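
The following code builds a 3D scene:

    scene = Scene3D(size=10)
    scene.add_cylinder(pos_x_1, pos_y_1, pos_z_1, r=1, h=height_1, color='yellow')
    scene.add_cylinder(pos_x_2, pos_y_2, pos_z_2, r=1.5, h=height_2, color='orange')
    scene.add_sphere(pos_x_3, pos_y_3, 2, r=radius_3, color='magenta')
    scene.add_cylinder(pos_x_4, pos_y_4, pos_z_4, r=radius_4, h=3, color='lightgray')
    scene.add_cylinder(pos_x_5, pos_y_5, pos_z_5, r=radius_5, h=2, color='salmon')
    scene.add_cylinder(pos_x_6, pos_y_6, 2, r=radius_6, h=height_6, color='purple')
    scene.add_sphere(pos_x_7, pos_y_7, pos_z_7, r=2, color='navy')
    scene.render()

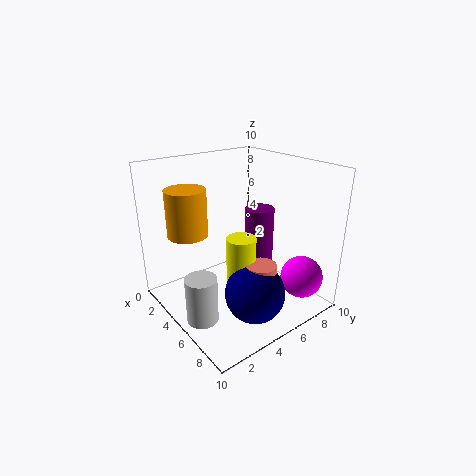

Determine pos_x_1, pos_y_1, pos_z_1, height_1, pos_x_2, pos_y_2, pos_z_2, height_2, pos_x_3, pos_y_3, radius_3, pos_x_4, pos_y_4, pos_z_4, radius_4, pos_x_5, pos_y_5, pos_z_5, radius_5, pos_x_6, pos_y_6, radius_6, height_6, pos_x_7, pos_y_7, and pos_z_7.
pos_x_1 = 6
pos_y_1 = 4.5
pos_z_1 = 2
height_1 = 3.5
pos_x_2 = 1.5
pos_y_2 = 3
pos_z_2 = 4.5
height_2 = 3.5
pos_x_3 = 8
pos_y_3 = 8.5
radius_3 = 1.5
pos_x_4 = 6.5
pos_y_4 = 1
pos_z_4 = 1
radius_4 = 1
pos_x_5 = 7.5
pos_y_5 = 5
pos_z_5 = 2
radius_5 = 1
pos_x_6 = 5.5
pos_y_6 = 6.5
radius_6 = 1
height_6 = 5
pos_x_7 = 7.5
pos_y_7 = 4.5
pos_z_7 = 2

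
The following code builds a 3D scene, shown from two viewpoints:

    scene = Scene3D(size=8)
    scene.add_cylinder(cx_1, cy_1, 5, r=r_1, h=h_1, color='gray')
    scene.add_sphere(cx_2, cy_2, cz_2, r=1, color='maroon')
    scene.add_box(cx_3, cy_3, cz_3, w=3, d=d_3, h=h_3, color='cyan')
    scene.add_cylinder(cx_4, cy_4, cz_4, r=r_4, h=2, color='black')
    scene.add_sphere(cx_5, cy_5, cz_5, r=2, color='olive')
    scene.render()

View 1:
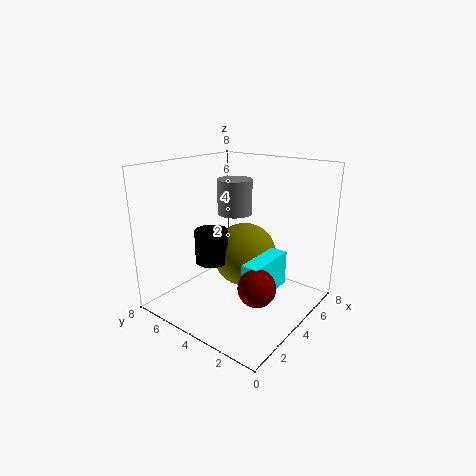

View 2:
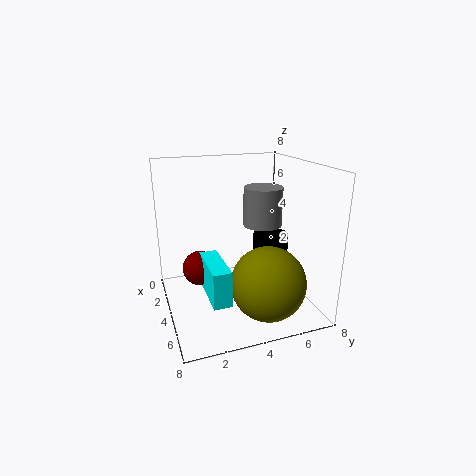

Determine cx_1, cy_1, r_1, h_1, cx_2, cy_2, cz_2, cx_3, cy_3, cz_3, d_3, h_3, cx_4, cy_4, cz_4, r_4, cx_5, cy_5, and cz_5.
cx_1 = 5, cy_1 = 5, r_1 = 1, h_1 = 2, cx_2 = 3, cy_2 = 2, cz_2 = 2, cx_3 = 3, cy_3 = 2, cz_3 = 1, d_3 = 1, h_3 = 2, cx_4 = 4, cy_4 = 6, cz_4 = 2, r_4 = 1, cx_5 = 6, cy_5 = 5, cz_5 = 2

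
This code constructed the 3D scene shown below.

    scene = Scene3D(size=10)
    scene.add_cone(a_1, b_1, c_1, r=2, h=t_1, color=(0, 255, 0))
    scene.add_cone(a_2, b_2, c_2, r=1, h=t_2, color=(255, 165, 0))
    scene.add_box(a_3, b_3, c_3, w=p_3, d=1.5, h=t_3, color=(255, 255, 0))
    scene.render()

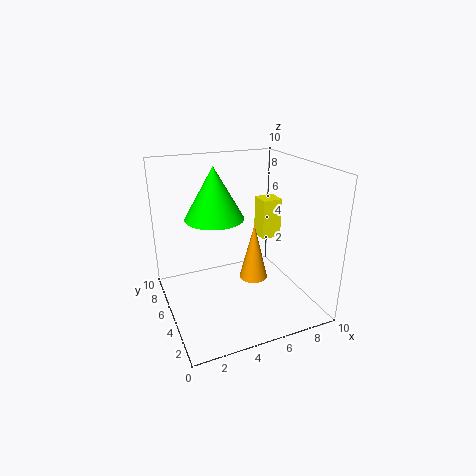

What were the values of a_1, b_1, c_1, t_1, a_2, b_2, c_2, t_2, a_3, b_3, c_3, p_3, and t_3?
a_1 = 3.5, b_1 = 5.5, c_1 = 6.5, t_1 = 3.5, a_2 = 6, b_2 = 4.5, c_2 = 2, t_2 = 4, a_3 = 7.5, b_3 = 6, c_3 = 4, p_3 = 1.5, t_3 = 3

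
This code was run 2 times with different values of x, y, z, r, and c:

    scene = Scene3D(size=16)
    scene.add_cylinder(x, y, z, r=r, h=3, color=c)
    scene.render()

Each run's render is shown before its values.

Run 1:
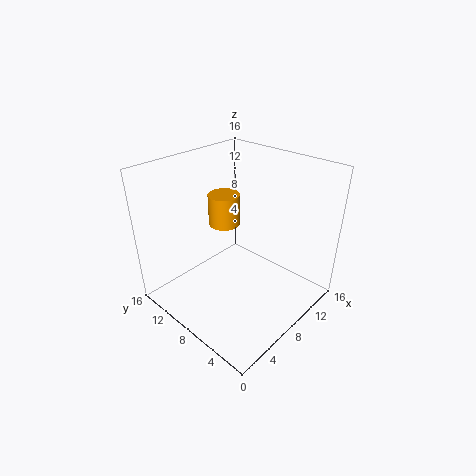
x = 5; y = 7; z = 11.5; r = 1.5; c = 'orange'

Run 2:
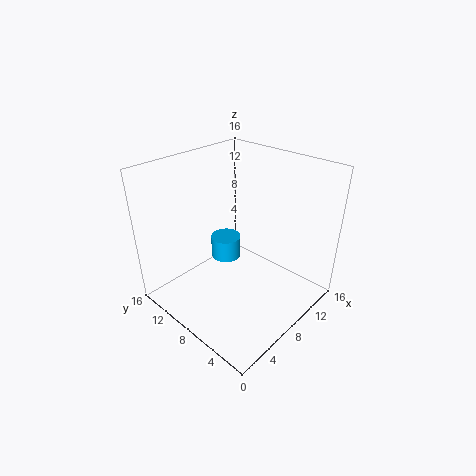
x = 12; y = 14; z = 1; r = 2; c = 'deepskyblue'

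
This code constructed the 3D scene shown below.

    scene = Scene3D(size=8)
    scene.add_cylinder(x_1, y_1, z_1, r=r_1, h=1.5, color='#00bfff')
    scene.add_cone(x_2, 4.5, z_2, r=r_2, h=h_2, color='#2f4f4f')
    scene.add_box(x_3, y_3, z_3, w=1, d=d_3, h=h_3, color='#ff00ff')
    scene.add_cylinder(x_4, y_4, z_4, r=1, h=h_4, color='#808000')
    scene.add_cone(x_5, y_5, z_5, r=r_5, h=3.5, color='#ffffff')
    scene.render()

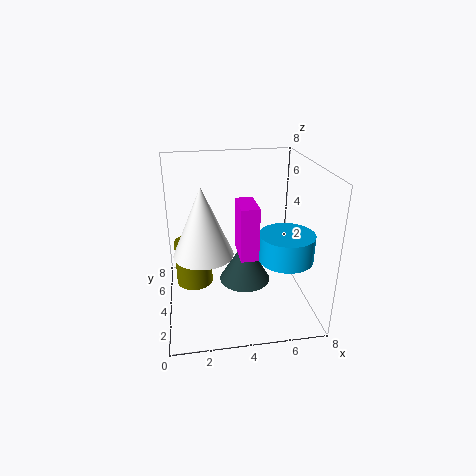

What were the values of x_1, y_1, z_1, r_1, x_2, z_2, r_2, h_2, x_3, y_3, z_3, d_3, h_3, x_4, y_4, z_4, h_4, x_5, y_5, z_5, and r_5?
x_1 = 6.5
y_1 = 3
z_1 = 3
r_1 = 1.5
x_2 = 4.5
z_2 = 1
r_2 = 1.5
h_2 = 2.5
x_3 = 4
y_3 = 3
z_3 = 3
d_3 = 2
h_3 = 3
x_4 = 1.5
y_4 = 4
z_4 = 1.5
h_4 = 2.5
x_5 = 2
y_5 = 2.5
z_5 = 4
r_5 = 1.5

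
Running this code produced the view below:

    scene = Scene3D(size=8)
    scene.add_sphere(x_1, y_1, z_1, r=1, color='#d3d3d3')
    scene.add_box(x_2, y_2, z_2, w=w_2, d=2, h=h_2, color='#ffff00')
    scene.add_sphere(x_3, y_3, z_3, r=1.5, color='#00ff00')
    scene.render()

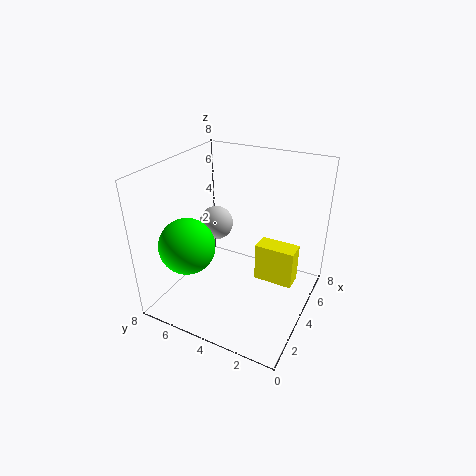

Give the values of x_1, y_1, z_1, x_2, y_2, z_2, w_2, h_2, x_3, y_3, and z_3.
x_1 = 5
y_1 = 6
z_1 = 4
x_2 = 3
y_2 = 0.5
z_2 = 2.5
w_2 = 1
h_2 = 2
x_3 = 2
y_3 = 6
z_3 = 4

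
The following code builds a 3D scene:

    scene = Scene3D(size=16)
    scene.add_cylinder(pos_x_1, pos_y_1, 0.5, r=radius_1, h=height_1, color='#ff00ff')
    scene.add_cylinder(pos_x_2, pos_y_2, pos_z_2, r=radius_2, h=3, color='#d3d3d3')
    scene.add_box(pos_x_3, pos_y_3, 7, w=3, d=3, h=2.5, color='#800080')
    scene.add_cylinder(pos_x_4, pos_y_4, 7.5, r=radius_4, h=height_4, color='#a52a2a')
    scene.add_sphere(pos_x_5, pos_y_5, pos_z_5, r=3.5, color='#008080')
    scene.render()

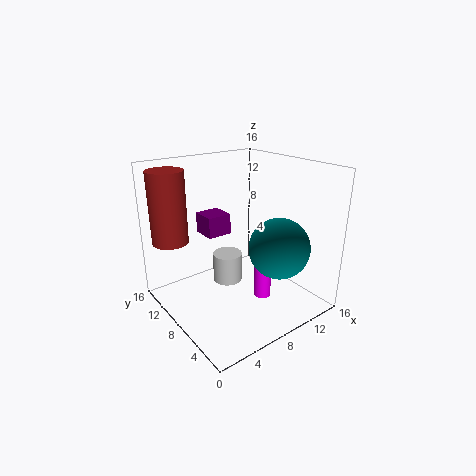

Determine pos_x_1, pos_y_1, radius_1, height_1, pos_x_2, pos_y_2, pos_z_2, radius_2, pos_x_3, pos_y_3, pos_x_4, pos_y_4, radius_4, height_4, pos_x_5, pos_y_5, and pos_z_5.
pos_x_1 = 10.5
pos_y_1 = 6.5
radius_1 = 1
height_1 = 7.5
pos_x_2 = 5.5
pos_y_2 = 6.5
pos_z_2 = 4.5
radius_2 = 1.5
pos_x_3 = 6.5
pos_y_3 = 11.5
pos_x_4 = 2
pos_y_4 = 12.5
radius_4 = 2
height_4 = 8
pos_x_5 = 12
pos_y_5 = 5.5
pos_z_5 = 6.5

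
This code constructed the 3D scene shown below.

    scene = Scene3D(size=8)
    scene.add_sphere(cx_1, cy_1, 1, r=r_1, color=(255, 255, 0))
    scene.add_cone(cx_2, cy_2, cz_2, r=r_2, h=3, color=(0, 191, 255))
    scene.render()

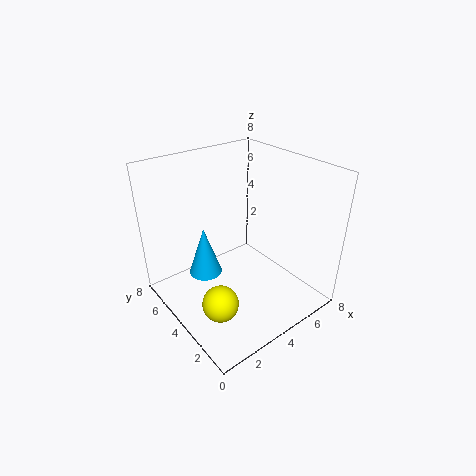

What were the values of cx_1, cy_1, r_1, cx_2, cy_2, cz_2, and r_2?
cx_1 = 2; cy_1 = 3; r_1 = 1; cx_2 = 3; cy_2 = 6; cz_2 = 1; r_2 = 1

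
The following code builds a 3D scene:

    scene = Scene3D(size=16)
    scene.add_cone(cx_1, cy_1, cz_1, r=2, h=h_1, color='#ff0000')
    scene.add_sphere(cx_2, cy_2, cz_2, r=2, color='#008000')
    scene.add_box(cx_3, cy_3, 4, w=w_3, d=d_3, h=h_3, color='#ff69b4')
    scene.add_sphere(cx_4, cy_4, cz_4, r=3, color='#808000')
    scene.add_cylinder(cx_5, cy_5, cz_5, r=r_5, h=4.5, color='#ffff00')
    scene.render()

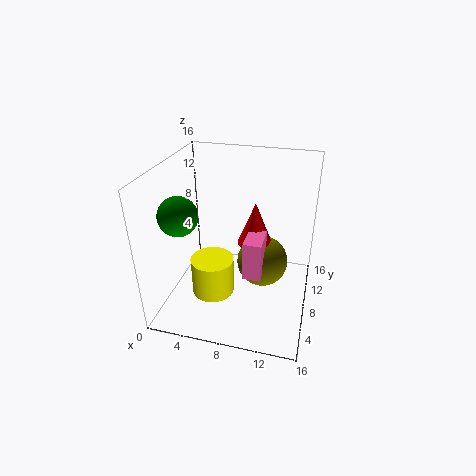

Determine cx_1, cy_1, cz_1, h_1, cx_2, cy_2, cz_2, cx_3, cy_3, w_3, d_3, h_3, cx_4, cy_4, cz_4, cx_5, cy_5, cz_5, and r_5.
cx_1 = 9.5; cy_1 = 10; cz_1 = 6.5; h_1 = 5; cx_2 = 3; cy_2 = 4; cz_2 = 12; cx_3 = 9; cy_3 = 6; w_3 = 2; d_3 = 3.5; h_3 = 4.5; cx_4 = 10.5; cy_4 = 10; cz_4 = 4; cx_5 = 5; cy_5 = 7.5; cz_5 = 0.5; r_5 = 2.5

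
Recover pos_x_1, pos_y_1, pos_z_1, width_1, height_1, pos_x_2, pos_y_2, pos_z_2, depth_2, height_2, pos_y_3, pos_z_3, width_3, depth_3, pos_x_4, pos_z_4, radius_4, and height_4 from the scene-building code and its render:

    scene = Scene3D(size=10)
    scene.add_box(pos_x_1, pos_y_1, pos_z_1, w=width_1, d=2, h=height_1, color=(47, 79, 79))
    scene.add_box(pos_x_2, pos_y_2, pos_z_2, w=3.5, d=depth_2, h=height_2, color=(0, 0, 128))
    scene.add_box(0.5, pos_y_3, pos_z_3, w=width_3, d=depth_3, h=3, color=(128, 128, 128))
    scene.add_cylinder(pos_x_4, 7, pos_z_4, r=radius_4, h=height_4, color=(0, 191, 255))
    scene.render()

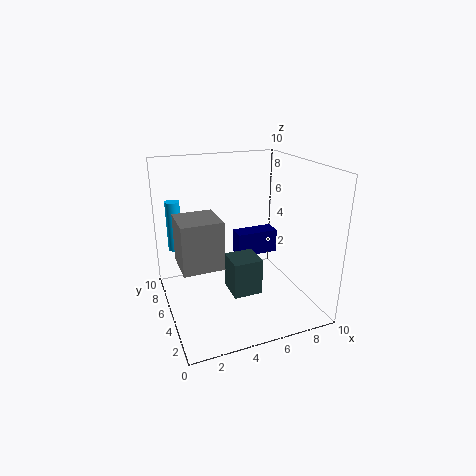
pos_x_1 = 4, pos_y_1 = 3, pos_z_1 = 1.5, width_1 = 2, height_1 = 2.5, pos_x_2 = 6.5, pos_y_2 = 8.5, pos_z_2 = 1.5, depth_2 = 1.5, height_2 = 2, pos_y_3 = 2, pos_z_3 = 4.5, width_3 = 2.5, depth_3 = 2.5, pos_x_4 = 1, pos_z_4 = 4, radius_4 = 0.5, height_4 = 3.5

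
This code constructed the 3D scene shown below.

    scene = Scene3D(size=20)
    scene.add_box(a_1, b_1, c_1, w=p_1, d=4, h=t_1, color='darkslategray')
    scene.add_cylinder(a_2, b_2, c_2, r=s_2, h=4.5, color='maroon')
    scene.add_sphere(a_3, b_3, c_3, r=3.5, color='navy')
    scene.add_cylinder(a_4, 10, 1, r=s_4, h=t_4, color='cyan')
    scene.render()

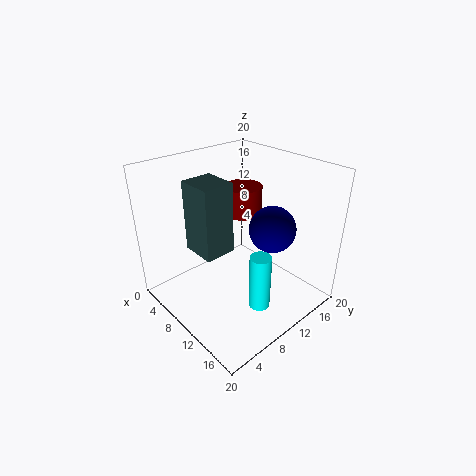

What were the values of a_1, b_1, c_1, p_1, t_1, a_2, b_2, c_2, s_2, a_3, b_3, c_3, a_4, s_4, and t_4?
a_1 = 8, b_1 = 3, c_1 = 10.5, p_1 = 4.5, t_1 = 9, a_2 = 4.5, b_2 = 16, c_2 = 10, s_2 = 3, a_3 = 11, b_3 = 16, c_3 = 9.5, a_4 = 14.5, s_4 = 1.5, t_4 = 8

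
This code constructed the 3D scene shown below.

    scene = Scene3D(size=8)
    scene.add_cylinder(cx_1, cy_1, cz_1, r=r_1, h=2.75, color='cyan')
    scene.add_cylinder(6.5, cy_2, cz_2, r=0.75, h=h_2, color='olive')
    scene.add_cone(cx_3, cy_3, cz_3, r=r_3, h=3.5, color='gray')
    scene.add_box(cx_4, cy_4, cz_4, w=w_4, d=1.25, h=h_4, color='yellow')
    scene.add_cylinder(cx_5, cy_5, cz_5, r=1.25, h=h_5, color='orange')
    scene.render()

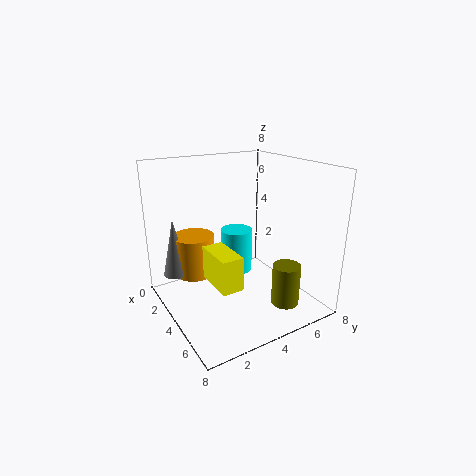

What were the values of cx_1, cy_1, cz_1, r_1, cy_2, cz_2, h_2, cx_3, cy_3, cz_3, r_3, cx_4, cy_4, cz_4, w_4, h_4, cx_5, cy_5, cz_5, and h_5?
cx_1 = 1.75; cy_1 = 5.25; cz_1 = 0.75; r_1 = 1; cy_2 = 5.5; cz_2 = 0.75; h_2 = 2.25; cx_3 = 1.25; cy_3 = 1.25; cz_3 = 1.25; r_3 = 0.75; cx_4 = 2.5; cy_4 = 2.5; cz_4 = 1.25; w_4 = 2.5; h_4 = 2; cx_5 = 1.25; cy_5 = 2.5; cz_5 = 1; h_5 = 2.5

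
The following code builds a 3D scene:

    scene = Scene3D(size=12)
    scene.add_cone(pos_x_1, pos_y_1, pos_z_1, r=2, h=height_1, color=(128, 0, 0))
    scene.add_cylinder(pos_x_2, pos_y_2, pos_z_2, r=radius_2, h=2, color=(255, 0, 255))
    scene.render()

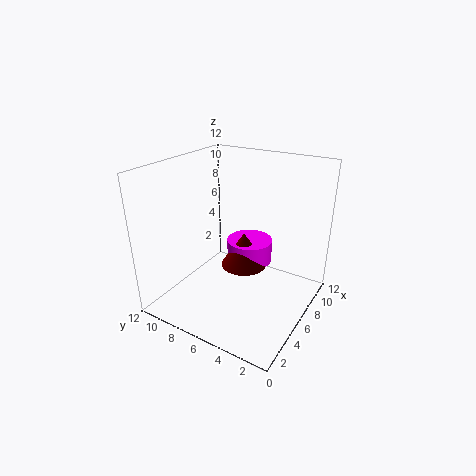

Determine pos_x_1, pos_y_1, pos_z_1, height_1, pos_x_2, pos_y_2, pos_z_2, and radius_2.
pos_x_1 = 7
pos_y_1 = 6
pos_z_1 = 3
height_1 = 3
pos_x_2 = 8
pos_y_2 = 6
pos_z_2 = 3
radius_2 = 2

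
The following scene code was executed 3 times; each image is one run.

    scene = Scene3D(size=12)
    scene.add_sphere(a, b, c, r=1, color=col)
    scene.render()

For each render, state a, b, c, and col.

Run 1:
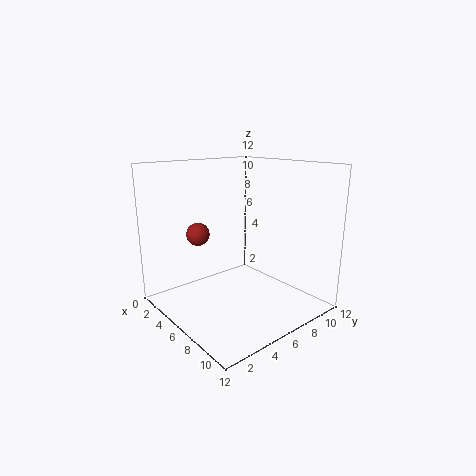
a = 3
b = 4
c = 6
col = 'brown'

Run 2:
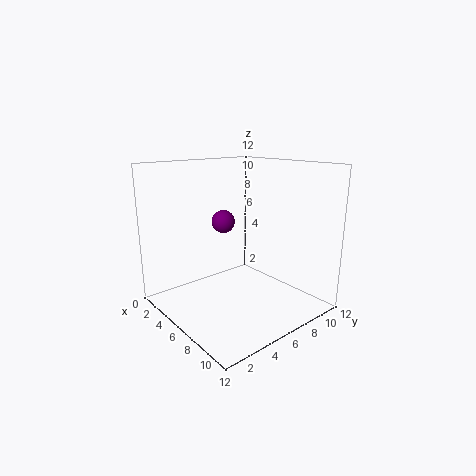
a = 4
b = 6
c = 7
col = 'purple'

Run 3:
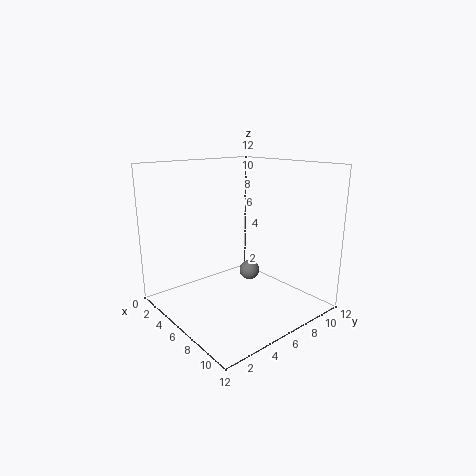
a = 3
b = 10
c = 1
col = 'gray'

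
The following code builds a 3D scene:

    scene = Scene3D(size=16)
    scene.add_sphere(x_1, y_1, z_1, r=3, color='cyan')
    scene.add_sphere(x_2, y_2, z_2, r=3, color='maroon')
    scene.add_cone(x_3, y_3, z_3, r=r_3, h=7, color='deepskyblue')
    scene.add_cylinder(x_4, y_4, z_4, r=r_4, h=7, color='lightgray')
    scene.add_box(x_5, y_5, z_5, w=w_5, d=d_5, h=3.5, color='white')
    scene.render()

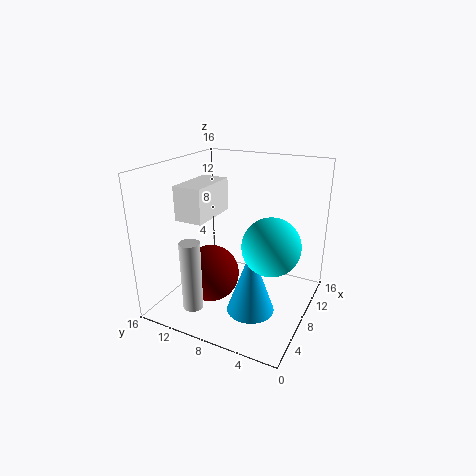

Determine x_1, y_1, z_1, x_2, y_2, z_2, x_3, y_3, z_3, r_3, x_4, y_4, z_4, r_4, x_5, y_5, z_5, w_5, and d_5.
x_1 = 6.5; y_1 = 3.5; z_1 = 8.5; x_2 = 4.5; y_2 = 9.5; z_2 = 5; x_3 = 5; y_3 = 5; z_3 = 1.5; r_3 = 2.5; x_4 = 1; y_4 = 9.5; z_4 = 3; r_4 = 1; x_5 = 3; y_5 = 9.5; z_5 = 11; w_5 = 5.5; d_5 = 3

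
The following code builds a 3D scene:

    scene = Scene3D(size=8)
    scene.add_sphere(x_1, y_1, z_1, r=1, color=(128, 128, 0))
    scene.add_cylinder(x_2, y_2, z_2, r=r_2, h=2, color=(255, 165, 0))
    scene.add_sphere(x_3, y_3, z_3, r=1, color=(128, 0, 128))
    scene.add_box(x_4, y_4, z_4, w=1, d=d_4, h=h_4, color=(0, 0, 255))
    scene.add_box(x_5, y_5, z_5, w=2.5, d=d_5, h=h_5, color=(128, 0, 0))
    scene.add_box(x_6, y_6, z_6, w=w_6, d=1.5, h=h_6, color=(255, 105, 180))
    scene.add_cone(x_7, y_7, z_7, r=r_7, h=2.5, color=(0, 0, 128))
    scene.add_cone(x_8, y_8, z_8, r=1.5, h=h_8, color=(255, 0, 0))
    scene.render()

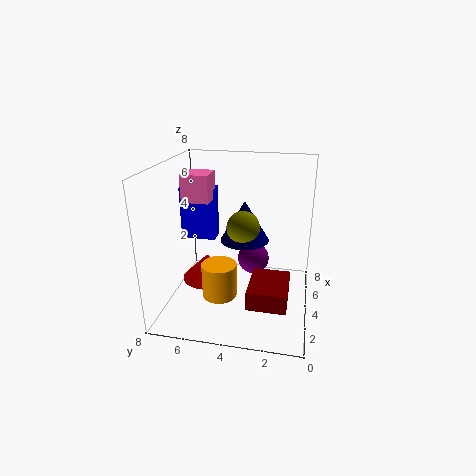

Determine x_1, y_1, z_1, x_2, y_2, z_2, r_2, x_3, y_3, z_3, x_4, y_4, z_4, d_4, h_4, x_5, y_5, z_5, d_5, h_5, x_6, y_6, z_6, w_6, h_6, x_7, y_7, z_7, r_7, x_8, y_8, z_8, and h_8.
x_1 = 5.5; y_1 = 4; z_1 = 4; x_2 = 3.5; y_2 = 5; z_2 = 0.5; r_2 = 1; x_3 = 6.5; y_3 = 3.5; z_3 = 1.5; x_4 = 4.5; y_4 = 5.5; z_4 = 3.5; d_4 = 2; h_4 = 3; x_5 = 1; y_5 = 1; z_5 = 1.5; d_5 = 2; h_5 = 1; x_6 = 3.5; y_6 = 5.5; z_6 = 6; w_6 = 1.5; h_6 = 1.5; x_7 = 6; y_7 = 4; z_7 = 3; r_7 = 1.5; x_8 = 4.5; y_8 = 6; z_8 = 1; h_8 = 1.5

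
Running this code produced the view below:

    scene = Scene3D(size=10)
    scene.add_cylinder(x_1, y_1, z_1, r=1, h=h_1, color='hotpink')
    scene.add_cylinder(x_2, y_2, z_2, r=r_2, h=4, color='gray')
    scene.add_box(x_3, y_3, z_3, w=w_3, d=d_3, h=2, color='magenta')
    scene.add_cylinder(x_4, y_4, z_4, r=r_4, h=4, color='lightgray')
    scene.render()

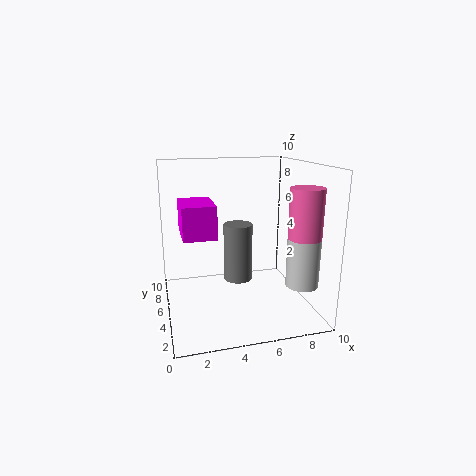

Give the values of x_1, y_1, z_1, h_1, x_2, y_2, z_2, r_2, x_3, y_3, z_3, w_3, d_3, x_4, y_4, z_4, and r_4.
x_1 = 8, y_1 = 1, z_1 = 6, h_1 = 3, x_2 = 5, y_2 = 5, z_2 = 2, r_2 = 1, x_3 = 1, y_3 = 2, z_3 = 6, w_3 = 2, d_3 = 3, x_4 = 8, y_4 = 1, z_4 = 3, r_4 = 1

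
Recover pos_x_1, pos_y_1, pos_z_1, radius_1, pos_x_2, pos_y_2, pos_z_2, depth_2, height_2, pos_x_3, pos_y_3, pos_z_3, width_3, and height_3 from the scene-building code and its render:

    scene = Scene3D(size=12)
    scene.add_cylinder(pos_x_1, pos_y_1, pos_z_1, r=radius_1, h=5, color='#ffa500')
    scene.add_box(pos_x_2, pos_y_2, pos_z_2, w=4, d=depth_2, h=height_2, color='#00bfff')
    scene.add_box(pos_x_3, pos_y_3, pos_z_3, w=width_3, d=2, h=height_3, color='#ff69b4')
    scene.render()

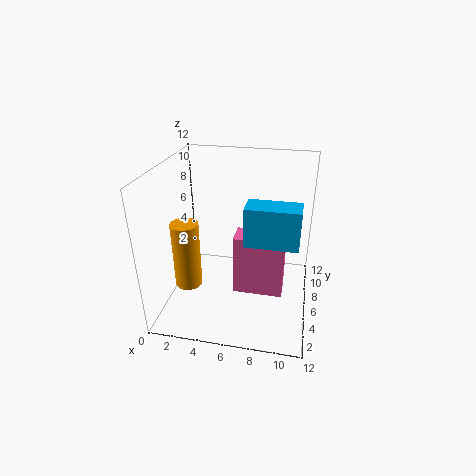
pos_x_1 = 3; pos_y_1 = 2; pos_z_1 = 4; radius_1 = 1; pos_x_2 = 7; pos_y_2 = 3; pos_z_2 = 7; depth_2 = 2; height_2 = 3; pos_x_3 = 6; pos_y_3 = 4; pos_z_3 = 2; width_3 = 4; height_3 = 5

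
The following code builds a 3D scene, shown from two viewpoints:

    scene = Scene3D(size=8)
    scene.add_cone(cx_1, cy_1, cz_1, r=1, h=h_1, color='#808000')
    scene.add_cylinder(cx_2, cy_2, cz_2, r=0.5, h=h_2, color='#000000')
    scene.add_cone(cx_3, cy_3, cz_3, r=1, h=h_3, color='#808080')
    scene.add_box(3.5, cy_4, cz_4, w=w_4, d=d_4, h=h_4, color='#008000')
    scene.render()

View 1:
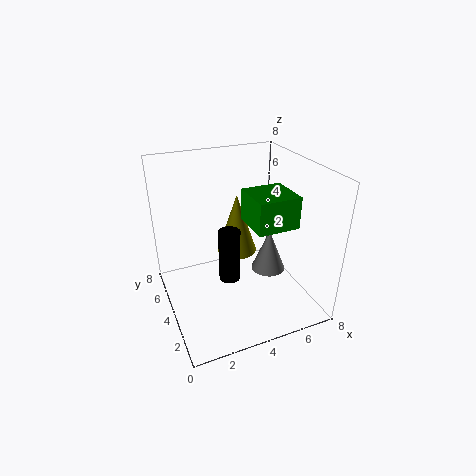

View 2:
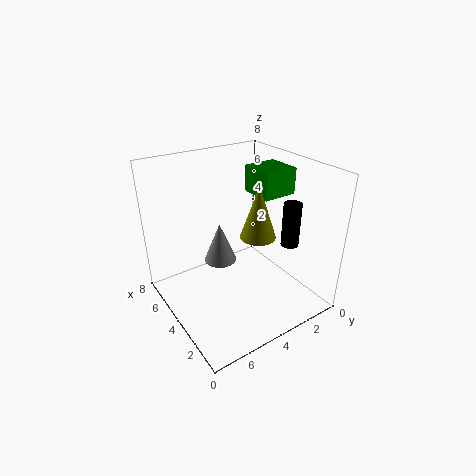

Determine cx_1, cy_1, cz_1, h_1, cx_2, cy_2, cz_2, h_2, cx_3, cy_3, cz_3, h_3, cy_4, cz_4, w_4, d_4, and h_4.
cx_1 = 3.5, cy_1 = 3, cz_1 = 4, h_1 = 3, cx_2 = 2.5, cy_2 = 1.5, cz_2 = 3.5, h_2 = 2.5, cx_3 = 6, cy_3 = 4, cz_3 = 1.5, h_3 = 2.5, cy_4 = 0.5, cz_4 = 6, w_4 = 2, d_4 = 2, h_4 = 1.5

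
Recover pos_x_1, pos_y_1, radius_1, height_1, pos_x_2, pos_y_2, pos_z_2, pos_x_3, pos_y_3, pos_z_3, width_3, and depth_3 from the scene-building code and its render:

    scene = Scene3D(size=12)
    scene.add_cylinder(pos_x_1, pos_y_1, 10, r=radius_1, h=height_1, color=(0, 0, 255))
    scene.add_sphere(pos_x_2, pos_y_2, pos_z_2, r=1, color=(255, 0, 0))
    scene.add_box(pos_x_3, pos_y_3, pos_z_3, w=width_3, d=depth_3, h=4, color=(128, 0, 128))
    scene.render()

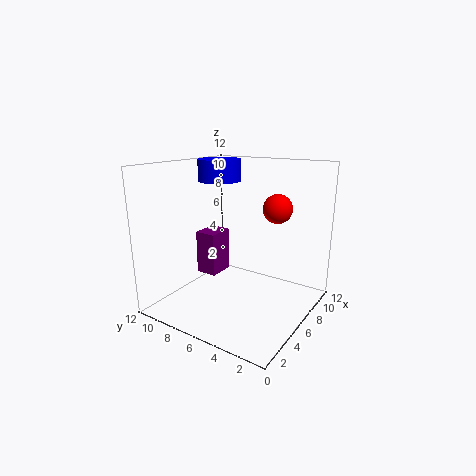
pos_x_1 = 9; pos_y_1 = 10; radius_1 = 2; height_1 = 2; pos_x_2 = 4; pos_y_2 = 1.5; pos_z_2 = 9.5; pos_x_3 = 6.5; pos_y_3 = 9; pos_z_3 = 1.5; width_3 = 2.5; depth_3 = 2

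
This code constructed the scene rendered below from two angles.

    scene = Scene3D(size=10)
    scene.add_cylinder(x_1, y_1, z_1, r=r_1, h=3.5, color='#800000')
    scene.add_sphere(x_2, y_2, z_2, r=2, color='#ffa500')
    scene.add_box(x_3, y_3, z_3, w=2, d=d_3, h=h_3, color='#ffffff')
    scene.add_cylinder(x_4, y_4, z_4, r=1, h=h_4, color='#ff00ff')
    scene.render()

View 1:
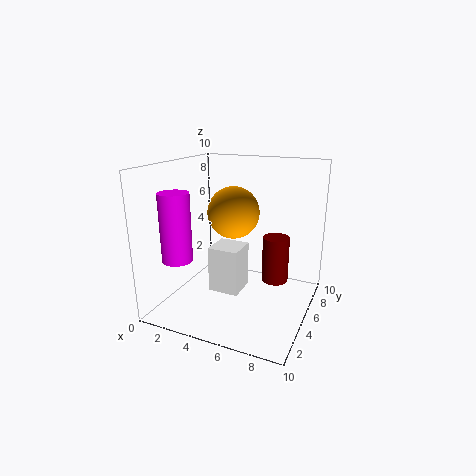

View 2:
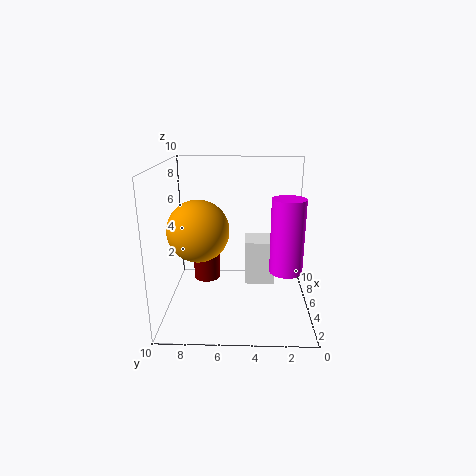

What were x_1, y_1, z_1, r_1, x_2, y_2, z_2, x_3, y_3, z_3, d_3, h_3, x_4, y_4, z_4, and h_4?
x_1 = 7, y_1 = 7.5, z_1 = 1, r_1 = 1, x_2 = 3.5, y_2 = 7.5, z_2 = 6, x_3 = 4, y_3 = 2.5, z_3 = 2, d_3 = 2, h_3 = 3, x_4 = 2, y_4 = 2, z_4 = 4, h_4 = 4.5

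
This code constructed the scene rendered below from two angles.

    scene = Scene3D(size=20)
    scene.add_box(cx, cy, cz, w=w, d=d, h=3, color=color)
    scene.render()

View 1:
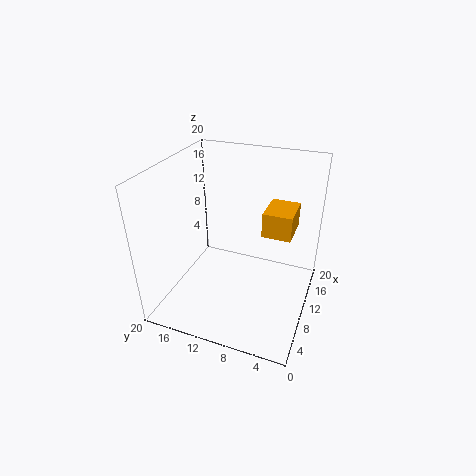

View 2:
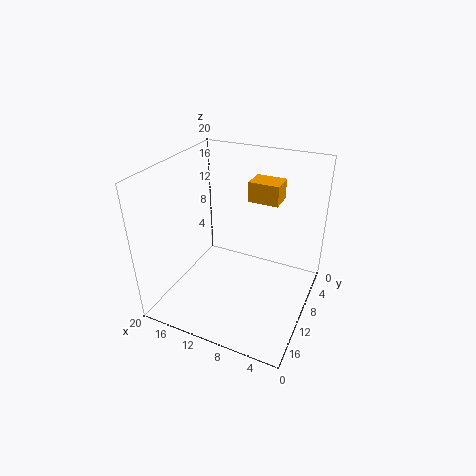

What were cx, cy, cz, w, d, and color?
cx = 6
cy = 2
cz = 13.5
w = 4.5
d = 3.5
color = 'orange'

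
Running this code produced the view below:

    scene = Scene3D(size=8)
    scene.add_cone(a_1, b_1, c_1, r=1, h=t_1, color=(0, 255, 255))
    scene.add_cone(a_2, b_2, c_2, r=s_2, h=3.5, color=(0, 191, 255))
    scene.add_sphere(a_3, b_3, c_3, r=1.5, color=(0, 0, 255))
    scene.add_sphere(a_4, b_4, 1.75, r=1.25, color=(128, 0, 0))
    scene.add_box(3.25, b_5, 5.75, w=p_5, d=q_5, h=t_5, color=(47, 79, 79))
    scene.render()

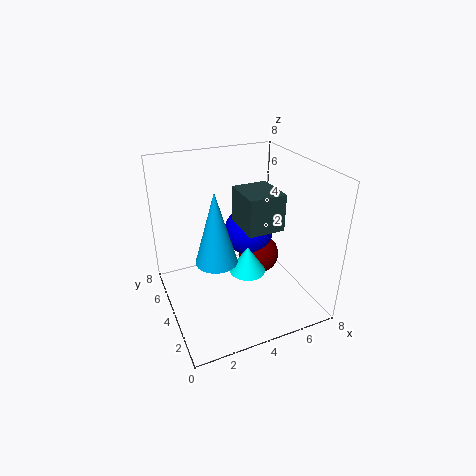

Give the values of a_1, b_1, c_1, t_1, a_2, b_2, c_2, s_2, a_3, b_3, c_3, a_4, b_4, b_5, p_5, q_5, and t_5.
a_1 = 4.25
b_1 = 3.25
c_1 = 2.25
t_1 = 1.5
a_2 = 2
b_2 = 2
c_2 = 4.25
s_2 = 1
a_3 = 5.5
b_3 = 5.75
c_3 = 3.25
a_4 = 6
b_4 = 5.25
b_5 = 1
p_5 = 1.75
q_5 = 2
t_5 = 1.75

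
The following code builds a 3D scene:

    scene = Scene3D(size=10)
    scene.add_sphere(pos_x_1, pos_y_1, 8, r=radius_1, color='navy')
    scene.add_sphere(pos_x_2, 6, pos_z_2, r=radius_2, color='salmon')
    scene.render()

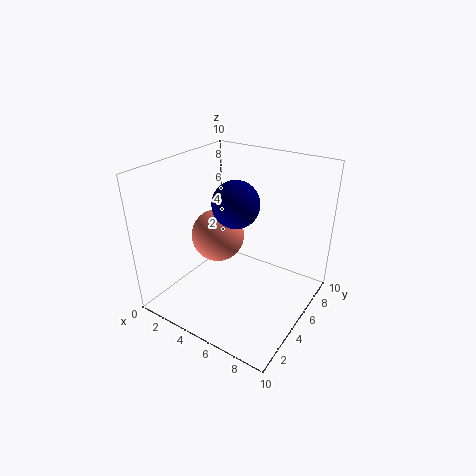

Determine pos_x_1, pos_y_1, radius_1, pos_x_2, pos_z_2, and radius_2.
pos_x_1 = 5.5; pos_y_1 = 4; radius_1 = 1.5; pos_x_2 = 2.5; pos_z_2 = 4; radius_2 = 2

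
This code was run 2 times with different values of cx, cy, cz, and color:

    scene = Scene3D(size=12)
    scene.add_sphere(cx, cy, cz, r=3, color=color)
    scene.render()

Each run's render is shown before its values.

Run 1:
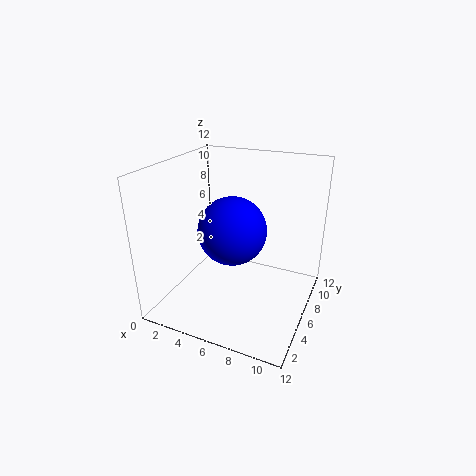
cx = 5, cy = 7, cz = 6, color = 'blue'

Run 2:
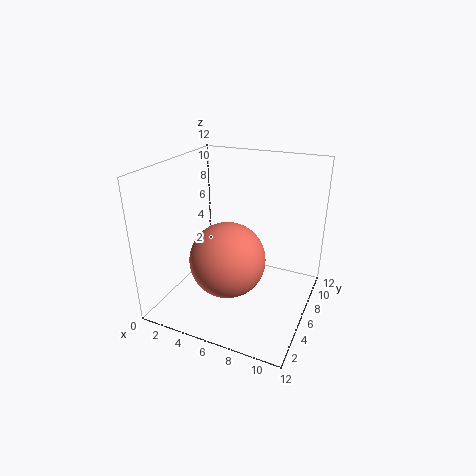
cx = 6, cy = 4, cz = 5, color = 'salmon'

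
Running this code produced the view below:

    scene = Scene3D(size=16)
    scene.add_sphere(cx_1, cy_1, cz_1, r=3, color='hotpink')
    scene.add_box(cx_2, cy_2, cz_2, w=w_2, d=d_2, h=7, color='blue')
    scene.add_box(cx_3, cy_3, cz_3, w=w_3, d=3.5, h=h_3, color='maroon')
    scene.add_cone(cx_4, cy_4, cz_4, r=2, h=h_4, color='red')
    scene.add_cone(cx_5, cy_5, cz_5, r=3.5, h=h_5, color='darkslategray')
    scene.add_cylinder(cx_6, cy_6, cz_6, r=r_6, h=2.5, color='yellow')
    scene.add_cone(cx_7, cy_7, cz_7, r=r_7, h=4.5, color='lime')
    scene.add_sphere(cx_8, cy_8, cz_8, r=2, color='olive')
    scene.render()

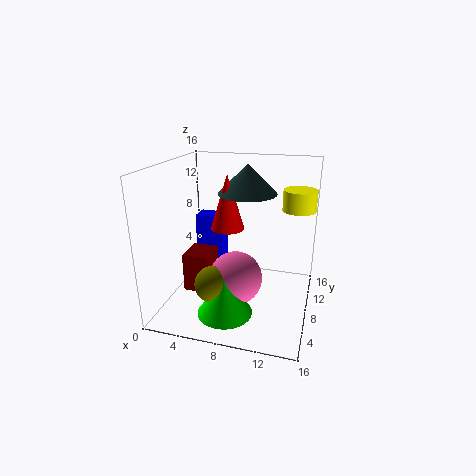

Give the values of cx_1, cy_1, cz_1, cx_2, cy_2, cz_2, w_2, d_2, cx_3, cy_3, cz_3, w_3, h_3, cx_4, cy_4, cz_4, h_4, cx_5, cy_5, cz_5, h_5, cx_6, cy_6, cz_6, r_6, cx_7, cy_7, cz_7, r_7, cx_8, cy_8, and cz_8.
cx_1 = 8
cy_1 = 7
cz_1 = 3.5
cx_2 = 1
cy_2 = 12.5
cz_2 = 1.5
w_2 = 3.5
d_2 = 2.5
cx_3 = 2
cy_3 = 6
cz_3 = 1.5
w_3 = 3
h_3 = 4.5
cx_4 = 6
cy_4 = 10.5
cz_4 = 8
h_4 = 6.5
cx_5 = 8
cy_5 = 12
cz_5 = 12
h_5 = 3.5
cx_6 = 14
cy_6 = 13.5
cz_6 = 10
r_6 = 2
cx_7 = 7.5
cy_7 = 4.5
cz_7 = 0.5
r_7 = 3
cx_8 = 6
cy_8 = 5
cz_8 = 3.5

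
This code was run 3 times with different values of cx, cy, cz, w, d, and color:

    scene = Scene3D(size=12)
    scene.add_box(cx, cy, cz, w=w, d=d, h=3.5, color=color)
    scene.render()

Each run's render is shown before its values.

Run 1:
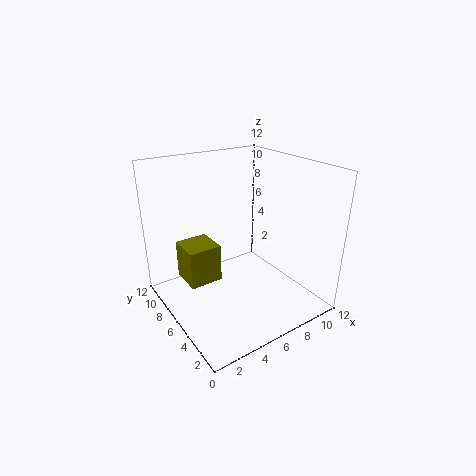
cx = 2.5, cy = 8, cz = 1, w = 3, d = 3, color = 'olive'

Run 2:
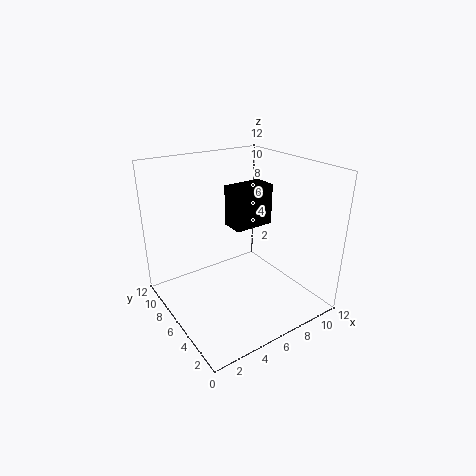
cx = 6, cy = 6, cz = 6.5, w = 3.5, d = 2, color = 'black'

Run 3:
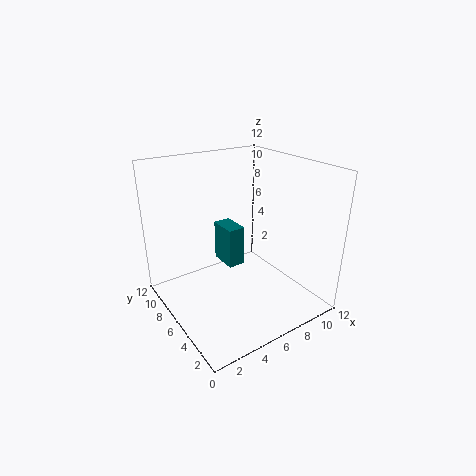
cx = 5.5, cy = 6.5, cz = 3, w = 1.5, d = 2.5, color = 'teal'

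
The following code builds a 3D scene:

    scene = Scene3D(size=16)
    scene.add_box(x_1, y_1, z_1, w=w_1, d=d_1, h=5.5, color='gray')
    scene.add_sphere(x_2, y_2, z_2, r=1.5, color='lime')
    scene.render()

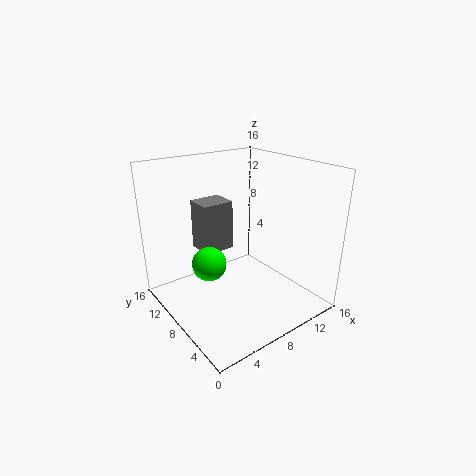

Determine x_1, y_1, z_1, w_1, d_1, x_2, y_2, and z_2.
x_1 = 4.5
y_1 = 9
z_1 = 6.5
w_1 = 3.5
d_1 = 3
x_2 = 1.5
y_2 = 3.5
z_2 = 9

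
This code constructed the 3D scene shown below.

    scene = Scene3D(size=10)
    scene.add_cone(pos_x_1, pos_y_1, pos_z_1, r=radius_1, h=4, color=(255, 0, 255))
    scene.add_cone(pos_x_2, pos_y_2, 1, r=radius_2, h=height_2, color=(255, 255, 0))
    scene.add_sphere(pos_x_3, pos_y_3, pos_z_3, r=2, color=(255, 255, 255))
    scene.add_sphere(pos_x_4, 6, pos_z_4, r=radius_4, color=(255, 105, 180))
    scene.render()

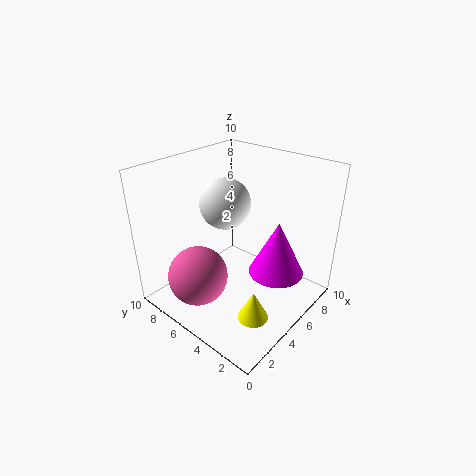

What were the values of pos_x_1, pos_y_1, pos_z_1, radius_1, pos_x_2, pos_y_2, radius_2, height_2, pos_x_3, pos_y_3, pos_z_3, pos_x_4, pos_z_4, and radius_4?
pos_x_1 = 7
pos_y_1 = 3
pos_z_1 = 2
radius_1 = 2
pos_x_2 = 3
pos_y_2 = 2
radius_2 = 1
height_2 = 2
pos_x_3 = 7
pos_y_3 = 8
pos_z_3 = 6
pos_x_4 = 2
pos_z_4 = 3
radius_4 = 2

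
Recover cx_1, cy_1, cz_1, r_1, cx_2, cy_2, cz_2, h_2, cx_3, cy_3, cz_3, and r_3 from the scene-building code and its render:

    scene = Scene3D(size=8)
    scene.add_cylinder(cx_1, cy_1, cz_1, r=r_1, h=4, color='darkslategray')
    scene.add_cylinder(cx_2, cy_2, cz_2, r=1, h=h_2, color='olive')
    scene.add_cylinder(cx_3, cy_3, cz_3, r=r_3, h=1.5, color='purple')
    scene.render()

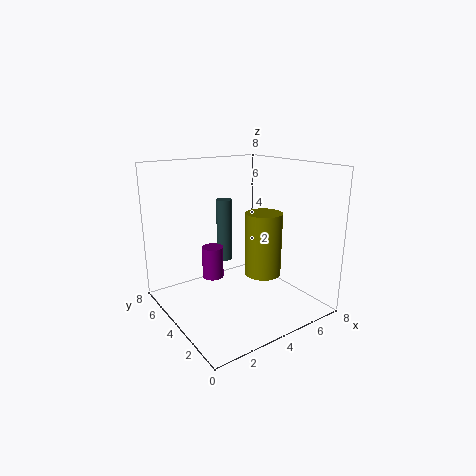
cx_1 = 5; cy_1 = 7; cz_1 = 1.5; r_1 = 0.5; cx_2 = 5; cy_2 = 3; cz_2 = 2; h_2 = 3.5; cx_3 = 1.5; cy_3 = 2.5; cz_3 = 3; r_3 = 0.5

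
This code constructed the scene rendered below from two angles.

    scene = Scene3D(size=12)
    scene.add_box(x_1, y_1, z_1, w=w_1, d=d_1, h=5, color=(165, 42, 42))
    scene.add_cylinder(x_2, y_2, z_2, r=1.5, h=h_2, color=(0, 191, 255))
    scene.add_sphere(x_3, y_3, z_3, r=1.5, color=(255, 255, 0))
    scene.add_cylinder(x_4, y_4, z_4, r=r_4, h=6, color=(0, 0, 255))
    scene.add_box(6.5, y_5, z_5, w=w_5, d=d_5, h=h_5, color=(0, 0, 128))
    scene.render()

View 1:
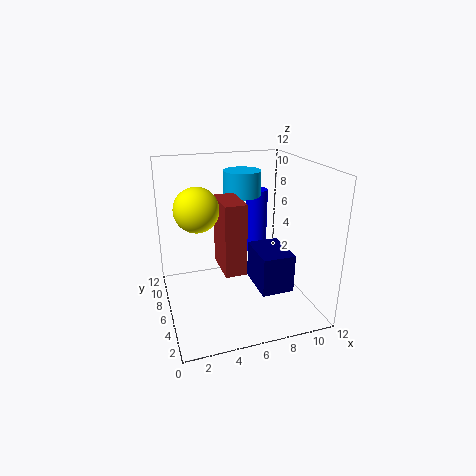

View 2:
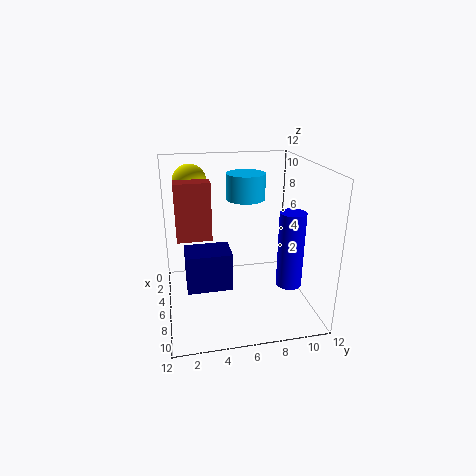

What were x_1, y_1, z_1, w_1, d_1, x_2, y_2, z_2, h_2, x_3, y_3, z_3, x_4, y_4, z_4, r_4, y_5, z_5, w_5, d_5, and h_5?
x_1 = 3.5; y_1 = 1; z_1 = 5.5; w_1 = 1.5; d_1 = 3; x_2 = 6.5; y_2 = 6.5; z_2 = 9.5; h_2 = 2; x_3 = 2; y_3 = 2.5; z_3 = 10; x_4 = 9; y_4 = 9.5; z_4 = 3; r_4 = 1; y_5 = 1.5; z_5 = 3; w_5 = 2.5; d_5 = 3.5; h_5 = 3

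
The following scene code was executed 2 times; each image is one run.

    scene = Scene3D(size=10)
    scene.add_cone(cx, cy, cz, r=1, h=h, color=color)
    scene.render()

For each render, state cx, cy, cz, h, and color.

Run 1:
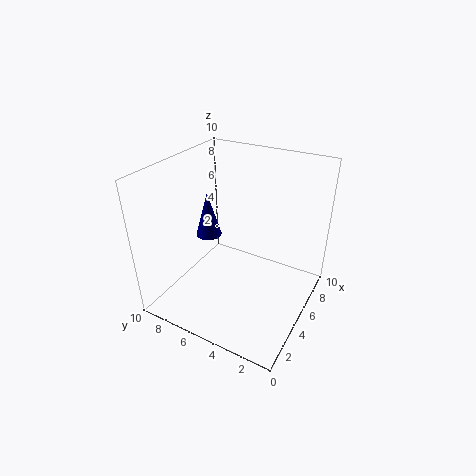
cx = 6.5; cy = 8.5; cz = 3.5; h = 3.5; color = 'navy'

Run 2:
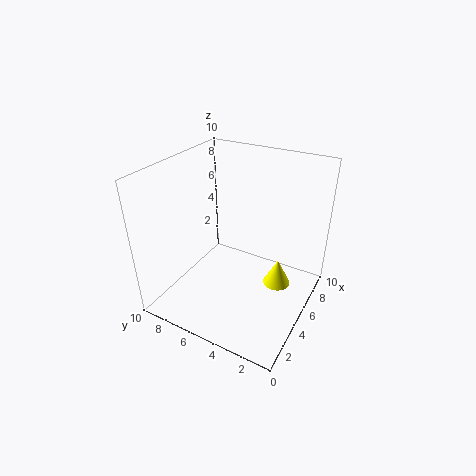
cx = 6.5; cy = 2.5; cz = 1; h = 2; color = 'yellow'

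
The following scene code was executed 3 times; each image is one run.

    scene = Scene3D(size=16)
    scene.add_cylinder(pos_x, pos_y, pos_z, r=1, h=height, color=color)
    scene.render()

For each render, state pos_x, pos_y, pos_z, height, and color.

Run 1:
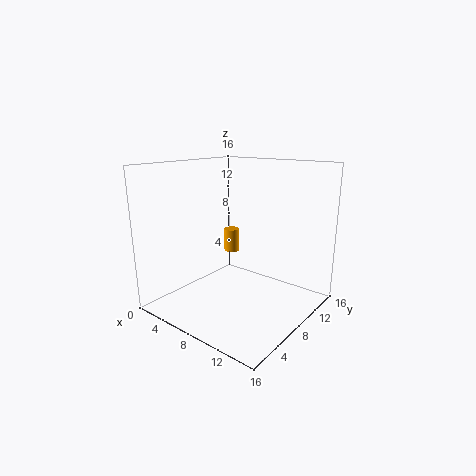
pos_x = 3; pos_y = 13; pos_z = 4; height = 3; color = 'orange'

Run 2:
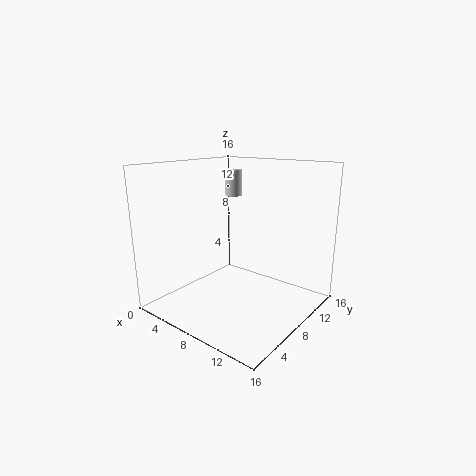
pos_x = 5; pos_y = 11; pos_z = 12; height = 3; color = 'lightgray'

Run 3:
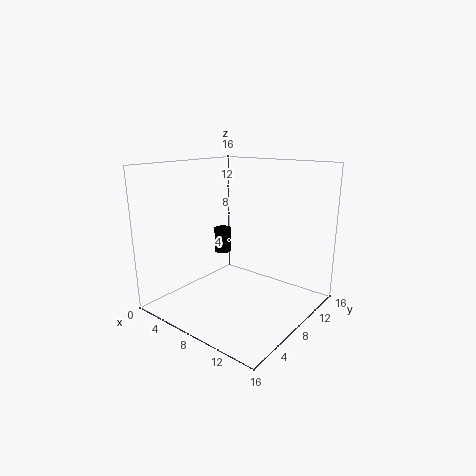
pos_x = 4; pos_y = 10; pos_z = 5; height = 3; color = 'black'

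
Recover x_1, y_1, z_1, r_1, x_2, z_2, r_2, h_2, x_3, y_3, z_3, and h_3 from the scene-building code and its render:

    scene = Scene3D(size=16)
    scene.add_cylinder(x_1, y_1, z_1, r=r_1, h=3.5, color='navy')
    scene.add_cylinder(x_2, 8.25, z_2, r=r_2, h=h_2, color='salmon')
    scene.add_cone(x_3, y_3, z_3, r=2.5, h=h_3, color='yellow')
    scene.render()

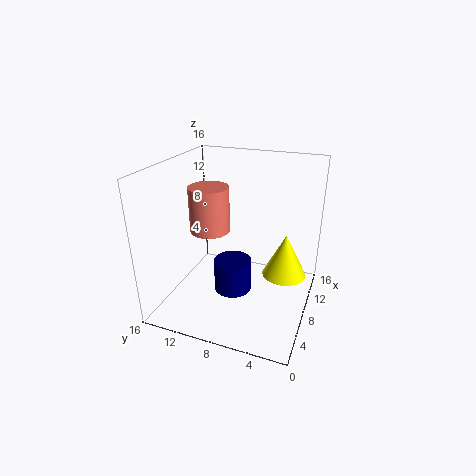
x_1 = 5.75
y_1 = 7.75
z_1 = 3
r_1 = 2
x_2 = 1.75
z_2 = 11.75
r_2 = 1.75
h_2 = 4
x_3 = 10
y_3 = 3
z_3 = 3.25
h_3 = 5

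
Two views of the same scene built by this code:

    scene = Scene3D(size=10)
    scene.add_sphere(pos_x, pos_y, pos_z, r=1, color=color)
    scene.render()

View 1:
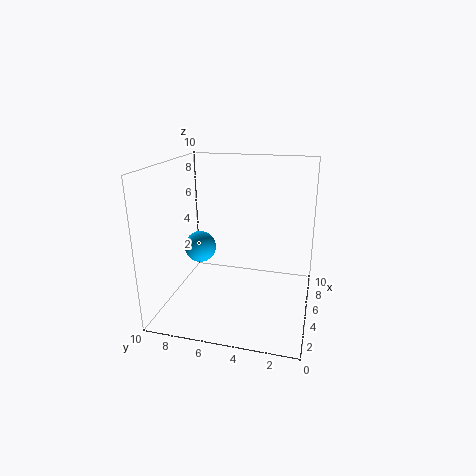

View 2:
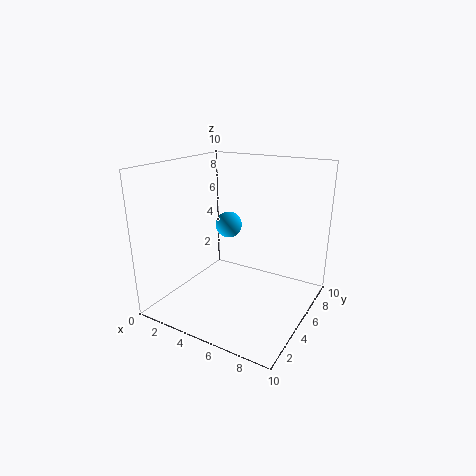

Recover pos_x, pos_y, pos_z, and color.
pos_x = 3, pos_y = 7, pos_z = 5, color = 'deepskyblue'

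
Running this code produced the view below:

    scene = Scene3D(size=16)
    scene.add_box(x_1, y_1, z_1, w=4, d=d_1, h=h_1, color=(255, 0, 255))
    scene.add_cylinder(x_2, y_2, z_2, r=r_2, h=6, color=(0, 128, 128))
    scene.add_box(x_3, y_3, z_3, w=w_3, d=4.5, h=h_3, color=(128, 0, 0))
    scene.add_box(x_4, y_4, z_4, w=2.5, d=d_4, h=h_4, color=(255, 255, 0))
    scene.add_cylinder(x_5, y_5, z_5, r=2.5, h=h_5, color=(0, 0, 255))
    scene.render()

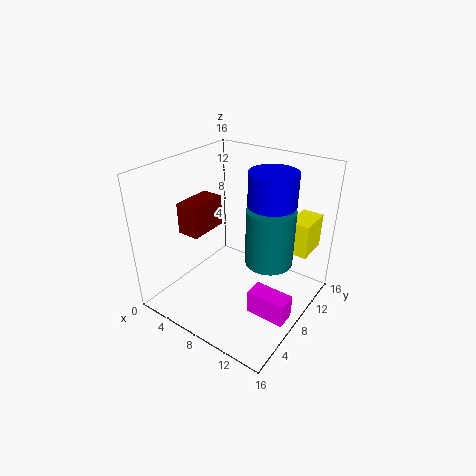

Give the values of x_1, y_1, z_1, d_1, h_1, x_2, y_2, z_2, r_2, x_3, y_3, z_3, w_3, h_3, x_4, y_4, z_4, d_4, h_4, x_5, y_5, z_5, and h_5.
x_1 = 12; y_1 = 4; z_1 = 2.5; d_1 = 2; h_1 = 2.5; x_2 = 12; y_2 = 8; z_2 = 6.5; r_2 = 2.5; x_3 = 2.5; y_3 = 4.5; z_3 = 8.5; w_3 = 2.5; h_3 = 3.5; x_4 = 12; y_4 = 12; z_4 = 5.5; d_4 = 4; h_4 = 4; x_5 = 11.5; y_5 = 9; z_5 = 8.5; h_5 = 7.5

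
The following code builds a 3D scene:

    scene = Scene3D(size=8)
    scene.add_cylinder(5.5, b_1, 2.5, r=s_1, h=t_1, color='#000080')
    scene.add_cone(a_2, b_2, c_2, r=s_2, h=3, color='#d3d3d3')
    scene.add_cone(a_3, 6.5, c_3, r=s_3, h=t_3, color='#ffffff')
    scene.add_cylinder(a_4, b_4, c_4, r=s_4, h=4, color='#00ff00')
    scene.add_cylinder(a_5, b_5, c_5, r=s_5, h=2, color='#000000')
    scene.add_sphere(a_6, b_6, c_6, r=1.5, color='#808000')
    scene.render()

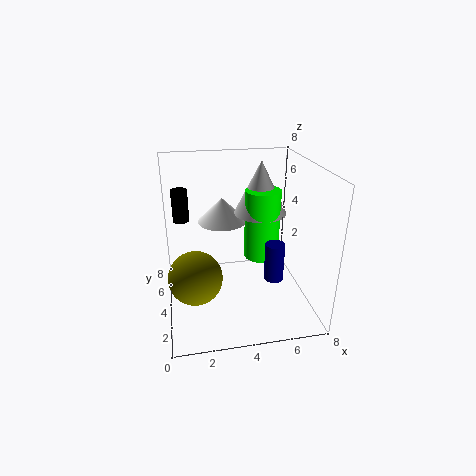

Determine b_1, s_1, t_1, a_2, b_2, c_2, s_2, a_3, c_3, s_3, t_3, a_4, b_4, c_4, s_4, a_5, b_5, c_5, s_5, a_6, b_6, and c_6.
b_1 = 2; s_1 = 0.5; t_1 = 2; a_2 = 5.5; b_2 = 5; c_2 = 5; s_2 = 1.5; a_3 = 3.5; c_3 = 4; s_3 = 1.5; t_3 = 1.5; a_4 = 5.5; b_4 = 4.5; c_4 = 2.5; s_4 = 1; a_5 = 1; b_5 = 7; c_5 = 4; s_5 = 0.5; a_6 = 1.5; b_6 = 3.5; c_6 = 2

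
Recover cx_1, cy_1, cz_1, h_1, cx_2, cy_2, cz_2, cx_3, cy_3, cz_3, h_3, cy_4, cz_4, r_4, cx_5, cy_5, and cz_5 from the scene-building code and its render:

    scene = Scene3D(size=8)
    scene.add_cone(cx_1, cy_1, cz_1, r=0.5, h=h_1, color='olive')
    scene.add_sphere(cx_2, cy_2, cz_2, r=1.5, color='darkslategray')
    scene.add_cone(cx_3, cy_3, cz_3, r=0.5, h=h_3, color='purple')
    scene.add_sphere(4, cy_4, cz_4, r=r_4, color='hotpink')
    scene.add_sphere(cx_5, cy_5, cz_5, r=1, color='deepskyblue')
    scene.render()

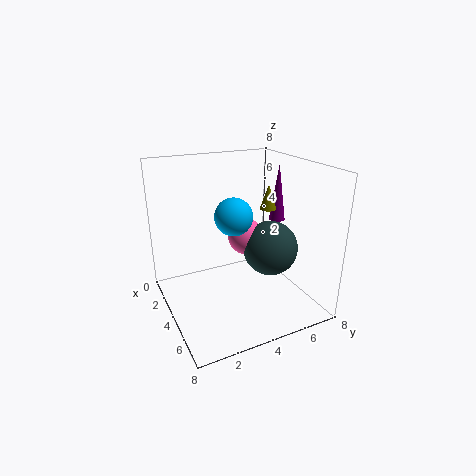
cx_1 = 3, cy_1 = 6.5, cz_1 = 5, h_1 = 1.5, cx_2 = 5, cy_2 = 5.5, cz_2 = 3.5, cx_3 = 2.5, cy_3 = 7.5, cz_3 = 4, h_3 = 3.5, cy_4 = 4.5, cz_4 = 4, r_4 = 1, cx_5 = 4.5, cy_5 = 3.5, cz_5 = 5.5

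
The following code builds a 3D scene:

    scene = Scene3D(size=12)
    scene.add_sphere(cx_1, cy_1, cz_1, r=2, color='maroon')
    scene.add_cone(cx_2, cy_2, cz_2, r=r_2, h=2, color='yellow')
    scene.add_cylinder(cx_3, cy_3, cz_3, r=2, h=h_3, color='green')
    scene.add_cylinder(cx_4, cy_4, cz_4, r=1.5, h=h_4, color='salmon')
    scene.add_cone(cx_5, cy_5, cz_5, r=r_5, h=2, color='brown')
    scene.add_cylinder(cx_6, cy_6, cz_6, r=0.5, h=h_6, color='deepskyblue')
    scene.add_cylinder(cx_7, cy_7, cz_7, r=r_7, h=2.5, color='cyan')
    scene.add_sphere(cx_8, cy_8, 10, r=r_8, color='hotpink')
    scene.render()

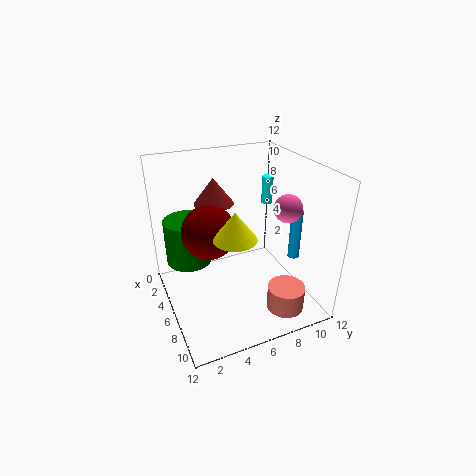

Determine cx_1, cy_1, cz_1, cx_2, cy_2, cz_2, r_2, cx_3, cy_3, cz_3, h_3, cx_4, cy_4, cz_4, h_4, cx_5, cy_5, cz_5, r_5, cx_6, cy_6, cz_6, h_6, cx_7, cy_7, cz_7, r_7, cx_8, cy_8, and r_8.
cx_1 = 7.5, cy_1 = 3, cz_1 = 8, cx_2 = 10, cy_2 = 4, cz_2 = 8.5, r_2 = 1.5, cx_3 = 3, cy_3 = 2.5, cz_3 = 3, h_3 = 4, cx_4 = 10, cy_4 = 8.5, cz_4 = 1, h_4 = 2, cx_5 = 6, cy_5 = 4, cz_5 = 9.5, r_5 = 1.5, cx_6 = 7, cy_6 = 11, cz_6 = 3.5, h_6 = 4.5, cx_7 = 3.5, cy_7 = 10, cz_7 = 7.5, r_7 = 0.5, cx_8 = 10, cy_8 = 8, r_8 = 1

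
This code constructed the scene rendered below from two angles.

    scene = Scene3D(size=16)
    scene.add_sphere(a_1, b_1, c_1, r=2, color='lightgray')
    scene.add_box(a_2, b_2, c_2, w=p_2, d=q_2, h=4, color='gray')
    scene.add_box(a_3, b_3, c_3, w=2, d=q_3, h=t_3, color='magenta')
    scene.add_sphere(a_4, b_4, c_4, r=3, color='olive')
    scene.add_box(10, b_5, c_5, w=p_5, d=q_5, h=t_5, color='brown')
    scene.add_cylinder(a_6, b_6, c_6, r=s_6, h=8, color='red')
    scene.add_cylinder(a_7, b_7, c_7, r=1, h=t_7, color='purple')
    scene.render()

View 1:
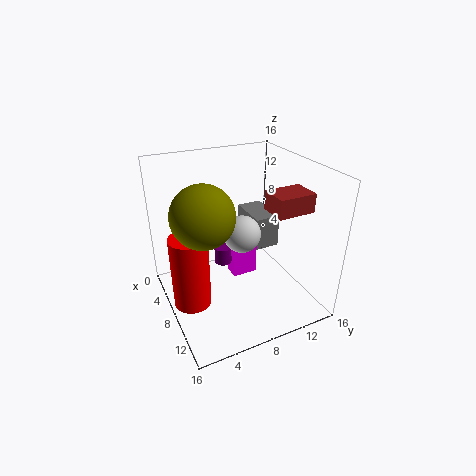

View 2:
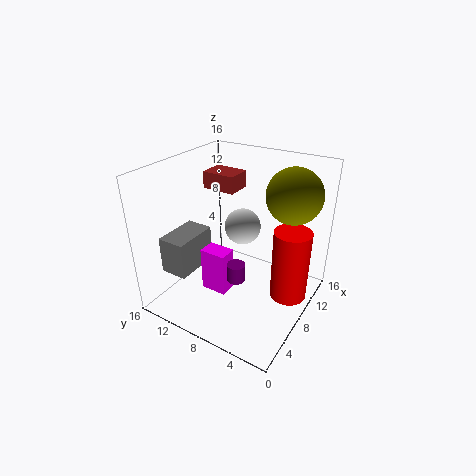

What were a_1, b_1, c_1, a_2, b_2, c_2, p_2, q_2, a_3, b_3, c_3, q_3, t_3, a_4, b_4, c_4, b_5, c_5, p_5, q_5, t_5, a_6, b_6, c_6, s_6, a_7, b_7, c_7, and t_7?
a_1 = 9, b_1 = 8, c_1 = 9, a_2 = 2, b_2 = 11, c_2 = 5, p_2 = 5, q_2 = 3, a_3 = 5, b_3 = 8, c_3 = 2, q_3 = 3, t_3 = 5, a_4 = 11, b_4 = 3, c_4 = 13, b_5 = 10, c_5 = 12, p_5 = 3, q_5 = 4, t_5 = 2, a_6 = 9, b_6 = 2, c_6 = 2, s_6 = 2, a_7 = 6, b_7 = 7, c_7 = 4, t_7 = 2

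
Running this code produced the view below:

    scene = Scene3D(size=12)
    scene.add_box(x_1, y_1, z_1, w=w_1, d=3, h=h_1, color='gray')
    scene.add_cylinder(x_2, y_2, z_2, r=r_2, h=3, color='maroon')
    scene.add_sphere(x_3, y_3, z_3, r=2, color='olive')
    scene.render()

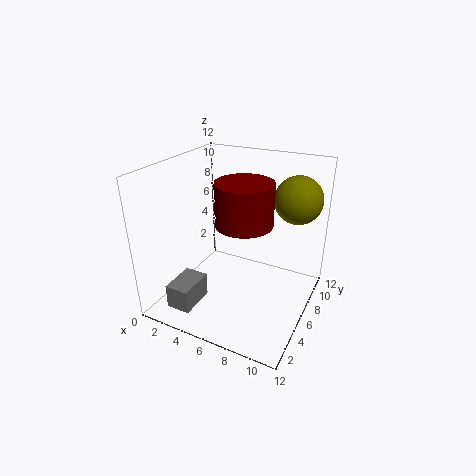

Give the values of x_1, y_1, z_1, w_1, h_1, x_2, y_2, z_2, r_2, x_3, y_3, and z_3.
x_1 = 2; y_1 = 1; z_1 = 1; w_1 = 2; h_1 = 2; x_2 = 8; y_2 = 3; z_2 = 9; r_2 = 2; x_3 = 10; y_3 = 9; z_3 = 9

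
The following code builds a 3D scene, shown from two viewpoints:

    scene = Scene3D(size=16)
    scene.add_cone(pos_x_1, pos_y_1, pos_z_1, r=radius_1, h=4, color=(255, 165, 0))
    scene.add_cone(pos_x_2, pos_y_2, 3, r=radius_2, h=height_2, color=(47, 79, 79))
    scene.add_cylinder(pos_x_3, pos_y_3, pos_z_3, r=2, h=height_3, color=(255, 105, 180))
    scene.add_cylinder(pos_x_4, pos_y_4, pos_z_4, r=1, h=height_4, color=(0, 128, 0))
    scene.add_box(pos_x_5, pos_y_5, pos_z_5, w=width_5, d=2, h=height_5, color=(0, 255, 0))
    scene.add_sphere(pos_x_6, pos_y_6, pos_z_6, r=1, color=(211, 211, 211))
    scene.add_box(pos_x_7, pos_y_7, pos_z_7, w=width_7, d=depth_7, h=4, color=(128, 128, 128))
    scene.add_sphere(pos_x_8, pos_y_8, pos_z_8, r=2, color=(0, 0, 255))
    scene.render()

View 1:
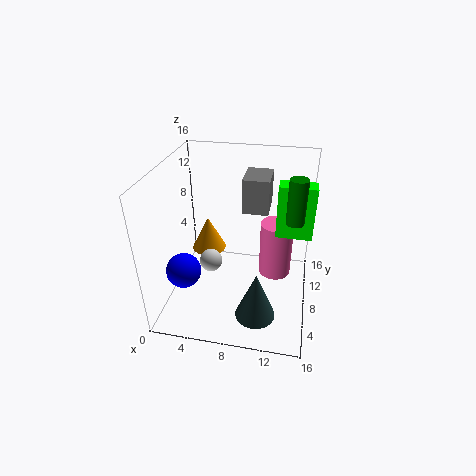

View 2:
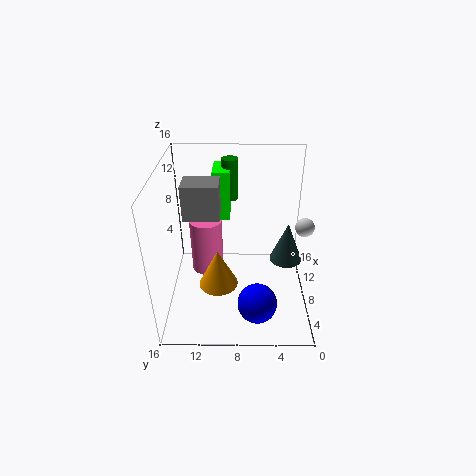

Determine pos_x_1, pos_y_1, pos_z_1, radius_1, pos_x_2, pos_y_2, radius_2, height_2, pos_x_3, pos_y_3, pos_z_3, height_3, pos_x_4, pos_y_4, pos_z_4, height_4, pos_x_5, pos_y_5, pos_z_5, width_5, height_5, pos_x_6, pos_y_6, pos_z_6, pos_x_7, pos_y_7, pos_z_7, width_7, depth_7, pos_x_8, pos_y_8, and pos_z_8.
pos_x_1 = 4
pos_y_1 = 10
pos_z_1 = 5
radius_1 = 2
pos_x_2 = 11
pos_y_2 = 2
radius_2 = 2
height_2 = 5
pos_x_3 = 12
pos_y_3 = 12
pos_z_3 = 1
height_3 = 7
pos_x_4 = 14
pos_y_4 = 9
pos_z_4 = 10
height_4 = 5
pos_x_5 = 12
pos_y_5 = 9
pos_z_5 = 8
width_5 = 4
height_5 = 6
pos_x_6 = 7
pos_y_6 = 1
pos_z_6 = 10
pos_x_7 = 8
pos_y_7 = 10
pos_z_7 = 10
width_7 = 3
depth_7 = 4
pos_x_8 = 2
pos_y_8 = 6
pos_z_8 = 4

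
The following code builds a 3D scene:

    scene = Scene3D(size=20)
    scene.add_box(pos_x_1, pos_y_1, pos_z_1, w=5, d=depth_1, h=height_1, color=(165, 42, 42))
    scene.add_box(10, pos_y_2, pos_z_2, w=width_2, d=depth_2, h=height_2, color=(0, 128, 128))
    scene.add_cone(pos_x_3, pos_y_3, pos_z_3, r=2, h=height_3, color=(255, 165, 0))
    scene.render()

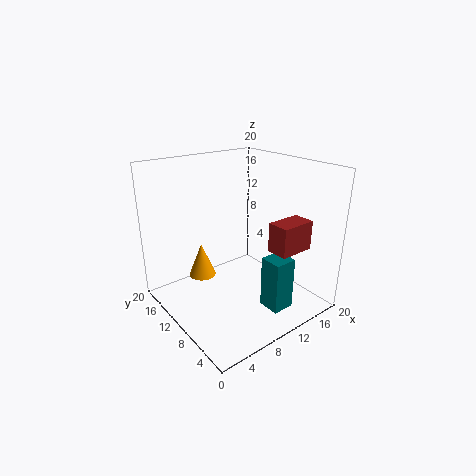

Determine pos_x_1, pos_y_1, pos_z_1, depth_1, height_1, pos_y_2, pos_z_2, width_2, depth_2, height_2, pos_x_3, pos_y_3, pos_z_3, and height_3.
pos_x_1 = 12; pos_y_1 = 3; pos_z_1 = 9; depth_1 = 3; height_1 = 4; pos_y_2 = 2; pos_z_2 = 2; width_2 = 3; depth_2 = 3; height_2 = 7; pos_x_3 = 7; pos_y_3 = 15; pos_z_3 = 3; height_3 = 5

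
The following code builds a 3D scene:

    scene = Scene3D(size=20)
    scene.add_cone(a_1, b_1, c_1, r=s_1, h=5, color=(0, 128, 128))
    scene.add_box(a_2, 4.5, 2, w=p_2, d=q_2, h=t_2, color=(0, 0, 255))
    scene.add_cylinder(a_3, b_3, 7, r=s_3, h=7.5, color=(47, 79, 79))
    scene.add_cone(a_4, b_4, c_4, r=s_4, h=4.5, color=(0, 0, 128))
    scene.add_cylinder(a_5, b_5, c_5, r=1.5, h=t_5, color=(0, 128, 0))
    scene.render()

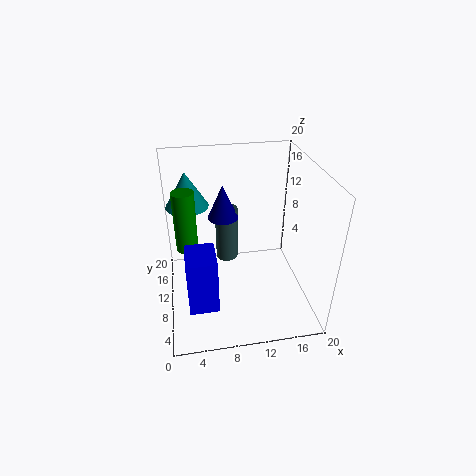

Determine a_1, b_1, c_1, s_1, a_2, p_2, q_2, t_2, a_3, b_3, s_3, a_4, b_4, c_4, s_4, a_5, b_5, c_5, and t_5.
a_1 = 3.5, b_1 = 14, c_1 = 13.5, s_1 = 3, a_2 = 2.5, p_2 = 4, q_2 = 5, t_2 = 8, a_3 = 8.5, b_3 = 10.5, s_3 = 1.5, a_4 = 8, b_4 = 10, c_4 = 13.5, s_4 = 2, a_5 = 3, b_5 = 11, c_5 = 8.5, t_5 = 8.5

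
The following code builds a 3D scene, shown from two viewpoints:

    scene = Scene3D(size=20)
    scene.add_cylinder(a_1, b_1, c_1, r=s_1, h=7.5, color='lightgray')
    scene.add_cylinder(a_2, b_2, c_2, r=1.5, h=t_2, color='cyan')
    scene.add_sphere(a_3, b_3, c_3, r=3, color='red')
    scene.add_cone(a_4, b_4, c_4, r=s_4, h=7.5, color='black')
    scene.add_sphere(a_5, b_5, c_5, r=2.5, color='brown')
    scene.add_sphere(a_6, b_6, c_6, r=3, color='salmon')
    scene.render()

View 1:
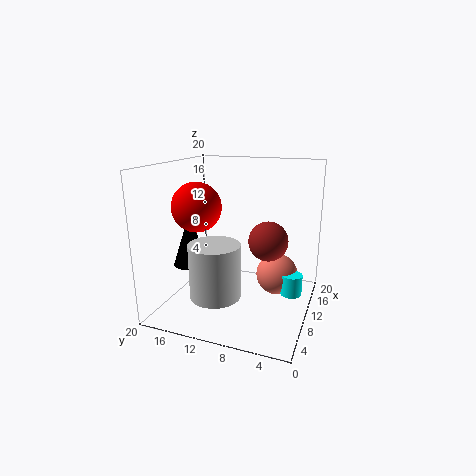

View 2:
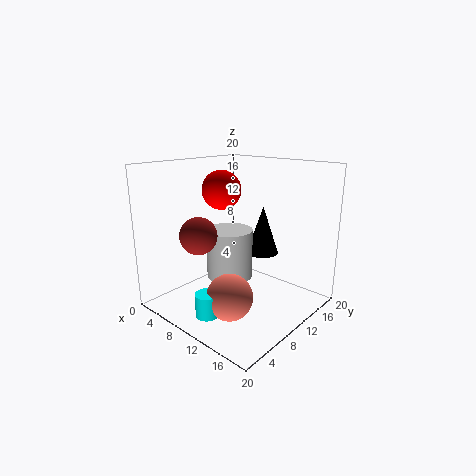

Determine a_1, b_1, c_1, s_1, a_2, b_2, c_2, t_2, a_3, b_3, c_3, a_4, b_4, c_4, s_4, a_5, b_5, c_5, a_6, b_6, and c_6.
a_1 = 6.5; b_1 = 12; c_1 = 2.5; s_1 = 3.5; a_2 = 11.5; b_2 = 2.5; c_2 = 2; t_2 = 3; a_3 = 4; b_3 = 13; c_3 = 15.5; a_4 = 9; b_4 = 17; c_4 = 5.5; s_4 = 2.5; a_5 = 7.5; b_5 = 5; c_5 = 11; a_6 = 13; b_6 = 5; c_6 = 4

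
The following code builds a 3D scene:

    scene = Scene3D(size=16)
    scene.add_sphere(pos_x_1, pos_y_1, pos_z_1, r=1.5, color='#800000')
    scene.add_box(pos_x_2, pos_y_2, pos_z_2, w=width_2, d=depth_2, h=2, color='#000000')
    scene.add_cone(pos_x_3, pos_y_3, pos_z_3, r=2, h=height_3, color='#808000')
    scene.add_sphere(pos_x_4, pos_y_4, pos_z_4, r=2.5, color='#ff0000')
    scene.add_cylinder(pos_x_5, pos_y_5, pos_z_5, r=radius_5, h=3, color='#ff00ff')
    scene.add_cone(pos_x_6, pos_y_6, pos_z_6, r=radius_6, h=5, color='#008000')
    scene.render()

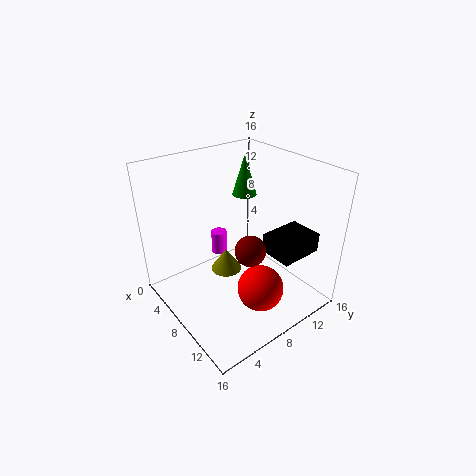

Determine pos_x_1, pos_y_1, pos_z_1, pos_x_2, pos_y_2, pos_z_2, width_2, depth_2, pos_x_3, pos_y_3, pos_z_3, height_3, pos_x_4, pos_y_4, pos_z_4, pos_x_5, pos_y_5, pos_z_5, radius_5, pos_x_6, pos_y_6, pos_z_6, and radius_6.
pos_x_1 = 12.5; pos_y_1 = 6; pos_z_1 = 9.5; pos_x_2 = 11.5; pos_y_2 = 8.5; pos_z_2 = 8; width_2 = 3.5; depth_2 = 4.5; pos_x_3 = 3.5; pos_y_3 = 9.5; pos_z_3 = 0.5; height_3 = 3; pos_x_4 = 12; pos_y_4 = 8; pos_z_4 = 3.5; pos_x_5 = 2; pos_y_5 = 9.5; pos_z_5 = 2.5; radius_5 = 1; pos_x_6 = 3.5; pos_y_6 = 12.5; pos_z_6 = 10.5; radius_6 = 1.5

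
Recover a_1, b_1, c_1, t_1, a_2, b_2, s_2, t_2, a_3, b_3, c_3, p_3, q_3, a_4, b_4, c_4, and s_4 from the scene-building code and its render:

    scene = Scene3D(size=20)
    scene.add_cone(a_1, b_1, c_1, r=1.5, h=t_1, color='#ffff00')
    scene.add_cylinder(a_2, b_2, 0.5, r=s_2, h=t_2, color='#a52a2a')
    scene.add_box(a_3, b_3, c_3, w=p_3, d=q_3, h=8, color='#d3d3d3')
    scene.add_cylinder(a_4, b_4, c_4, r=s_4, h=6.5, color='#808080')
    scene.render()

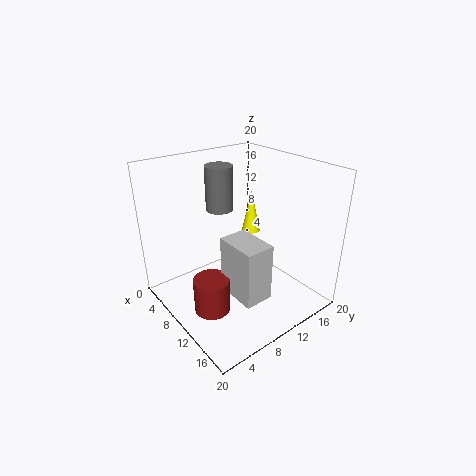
a_1 = 4
b_1 = 17.5
c_1 = 6.5
t_1 = 7
a_2 = 10.5
b_2 = 5
s_2 = 2.5
t_2 = 5
a_3 = 10
b_3 = 7
c_3 = 3
p_3 = 6
q_3 = 4
a_4 = 5
b_4 = 10.5
c_4 = 12.5
s_4 = 2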